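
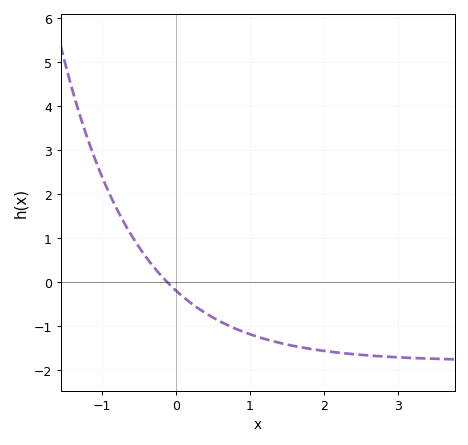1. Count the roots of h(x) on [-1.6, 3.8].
1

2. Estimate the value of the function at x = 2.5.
-1.65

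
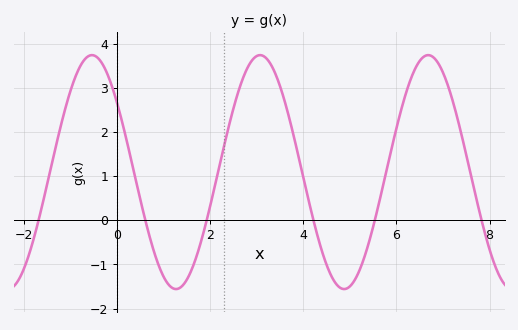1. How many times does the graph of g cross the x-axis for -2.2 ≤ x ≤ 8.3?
6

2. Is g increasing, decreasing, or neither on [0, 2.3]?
neither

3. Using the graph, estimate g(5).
-1.5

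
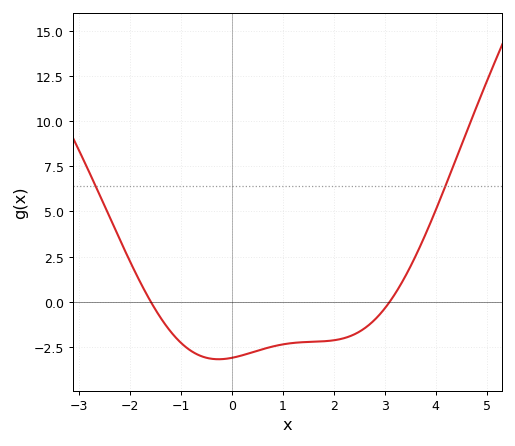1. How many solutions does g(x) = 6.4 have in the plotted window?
2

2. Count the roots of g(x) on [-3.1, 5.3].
2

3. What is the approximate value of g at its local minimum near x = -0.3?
-3.17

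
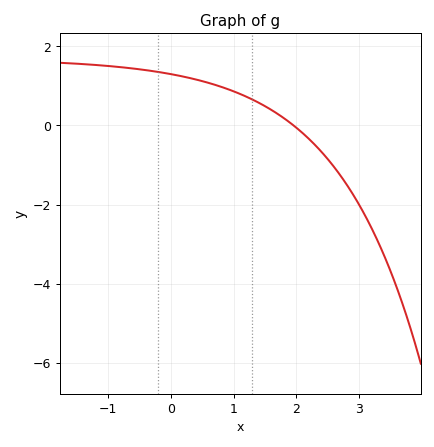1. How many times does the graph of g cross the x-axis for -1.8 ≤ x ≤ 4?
1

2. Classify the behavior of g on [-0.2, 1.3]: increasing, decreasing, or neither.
decreasing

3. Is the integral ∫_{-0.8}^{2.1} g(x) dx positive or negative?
positive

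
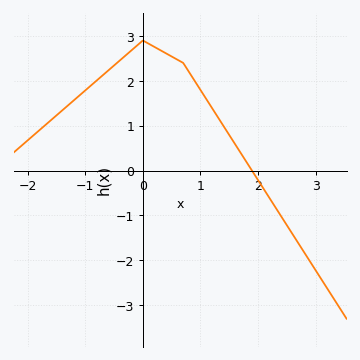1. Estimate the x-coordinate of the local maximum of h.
0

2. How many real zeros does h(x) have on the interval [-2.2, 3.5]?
1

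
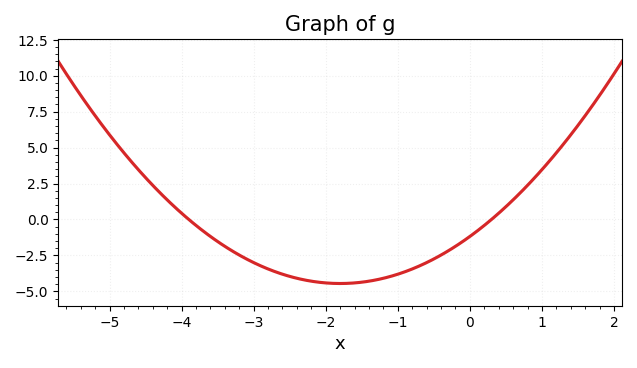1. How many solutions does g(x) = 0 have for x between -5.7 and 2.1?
2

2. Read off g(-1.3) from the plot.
-4.2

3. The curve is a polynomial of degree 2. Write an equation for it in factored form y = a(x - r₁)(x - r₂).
y = 1.01(x + 3.9)(x - 0.3)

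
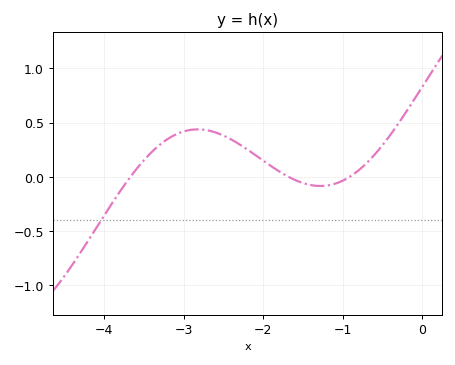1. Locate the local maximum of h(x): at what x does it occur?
-2.83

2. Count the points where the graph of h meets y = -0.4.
1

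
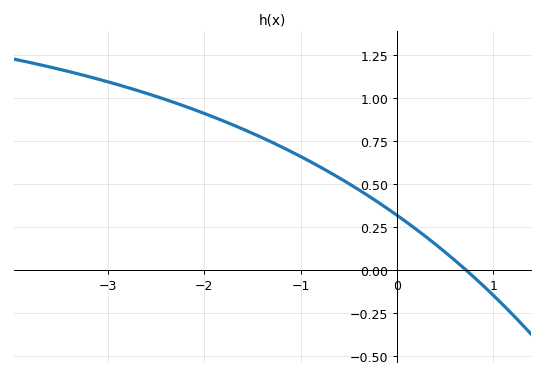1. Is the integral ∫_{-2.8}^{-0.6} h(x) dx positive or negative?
positive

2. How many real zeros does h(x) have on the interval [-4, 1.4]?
1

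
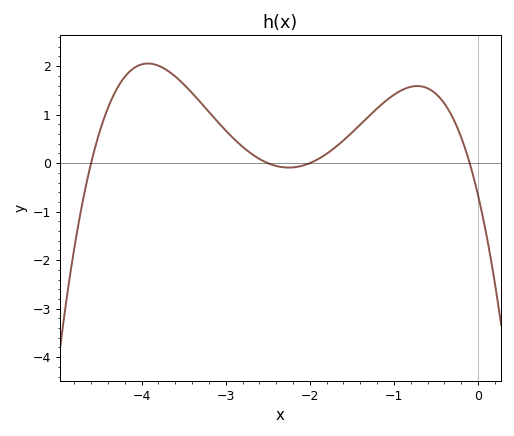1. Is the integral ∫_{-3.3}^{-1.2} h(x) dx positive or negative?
positive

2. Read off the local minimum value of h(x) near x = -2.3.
-0.1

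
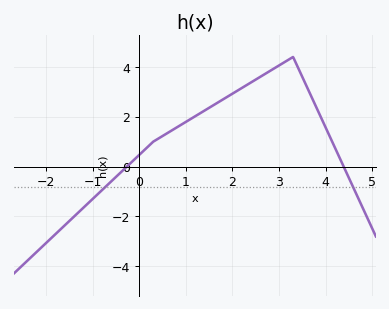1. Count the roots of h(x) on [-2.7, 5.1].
2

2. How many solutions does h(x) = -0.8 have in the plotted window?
2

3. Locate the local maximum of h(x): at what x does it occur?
3.3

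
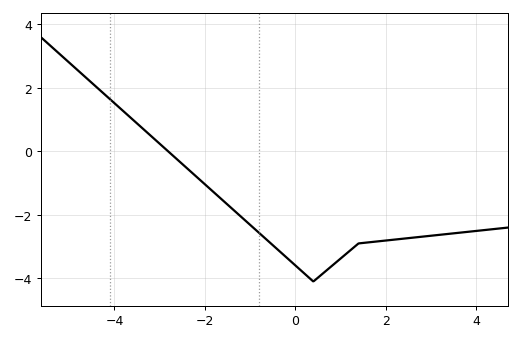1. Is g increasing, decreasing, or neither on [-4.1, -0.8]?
decreasing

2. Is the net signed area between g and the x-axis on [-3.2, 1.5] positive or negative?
negative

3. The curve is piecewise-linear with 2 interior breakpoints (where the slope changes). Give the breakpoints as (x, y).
(0.4, -4.1); (1.4, -2.9)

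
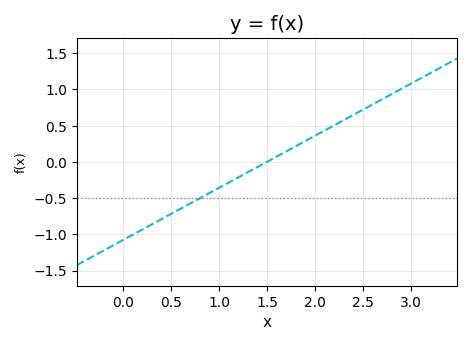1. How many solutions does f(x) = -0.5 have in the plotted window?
1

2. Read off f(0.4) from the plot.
-0.8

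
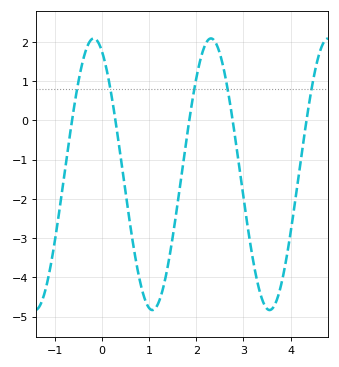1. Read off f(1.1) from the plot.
-4.8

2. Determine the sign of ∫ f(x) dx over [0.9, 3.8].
negative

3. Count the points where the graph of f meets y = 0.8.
5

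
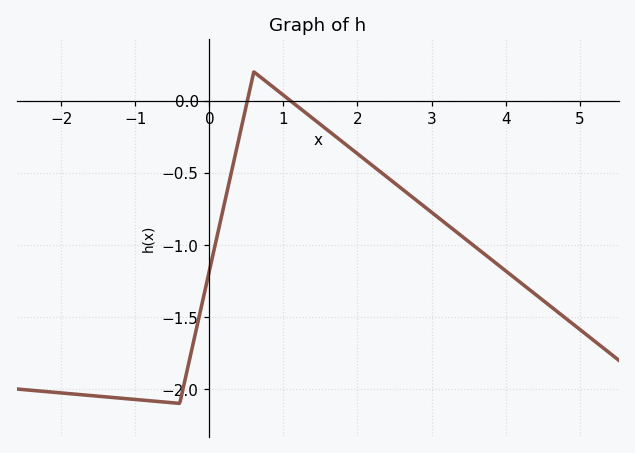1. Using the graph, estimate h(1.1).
-0.003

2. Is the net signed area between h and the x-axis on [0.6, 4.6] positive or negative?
negative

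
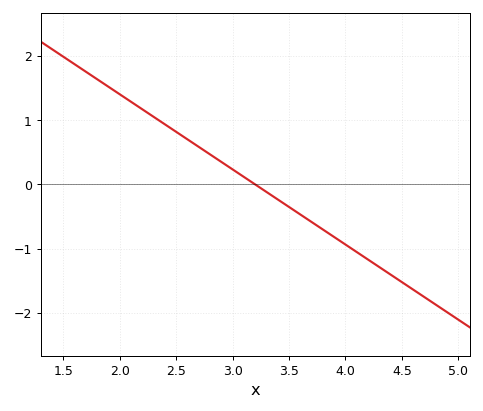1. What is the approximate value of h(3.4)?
-0.234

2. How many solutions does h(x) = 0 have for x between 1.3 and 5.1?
1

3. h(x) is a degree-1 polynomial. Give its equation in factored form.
y = -1.17(x - 3.2)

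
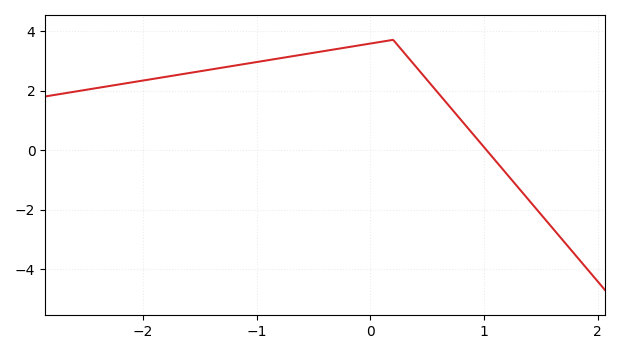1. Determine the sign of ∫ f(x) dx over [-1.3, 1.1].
positive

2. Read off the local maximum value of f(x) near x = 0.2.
3.6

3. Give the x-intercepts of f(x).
1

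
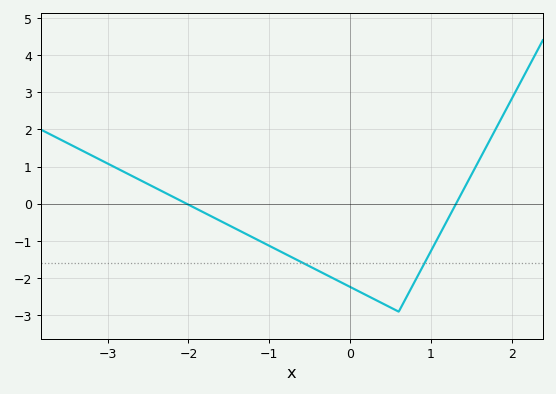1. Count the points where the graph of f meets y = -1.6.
2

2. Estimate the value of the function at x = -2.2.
0.2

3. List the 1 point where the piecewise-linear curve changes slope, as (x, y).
(0.6, -2.9)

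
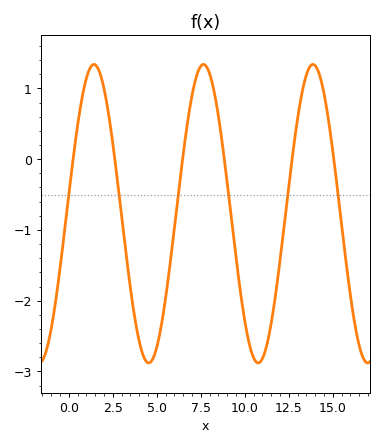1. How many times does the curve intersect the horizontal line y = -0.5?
6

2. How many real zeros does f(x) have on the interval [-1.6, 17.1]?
6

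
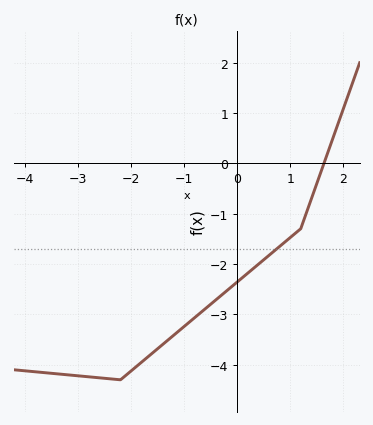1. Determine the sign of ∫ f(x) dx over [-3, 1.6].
negative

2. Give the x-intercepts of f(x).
1.6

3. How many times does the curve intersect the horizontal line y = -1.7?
1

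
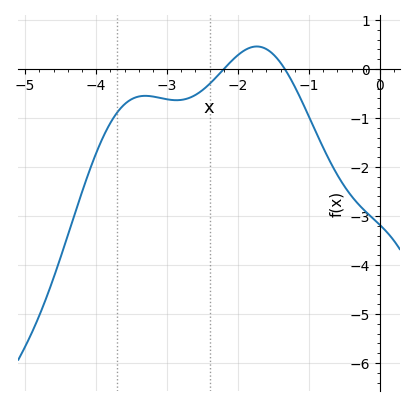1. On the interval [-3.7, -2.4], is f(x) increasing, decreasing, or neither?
neither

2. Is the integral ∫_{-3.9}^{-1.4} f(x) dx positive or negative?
negative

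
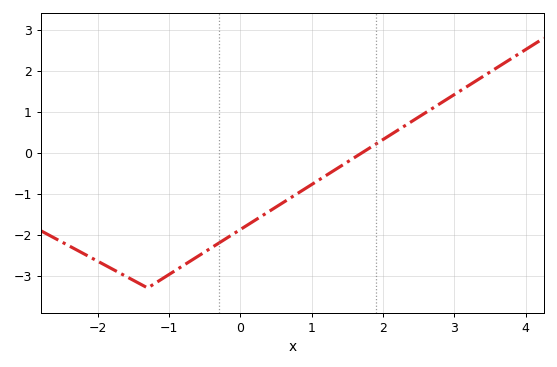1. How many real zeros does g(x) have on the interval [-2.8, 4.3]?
1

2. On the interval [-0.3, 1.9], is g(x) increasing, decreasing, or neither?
increasing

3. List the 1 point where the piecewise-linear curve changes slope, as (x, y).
(-1.3, -3.3)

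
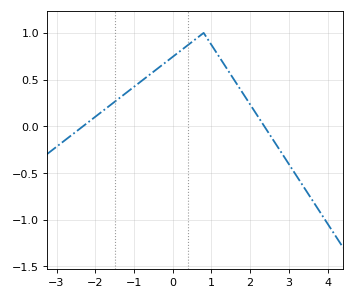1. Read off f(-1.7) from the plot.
0.2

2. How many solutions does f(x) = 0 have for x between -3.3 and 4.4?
2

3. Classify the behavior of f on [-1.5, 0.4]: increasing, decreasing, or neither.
increasing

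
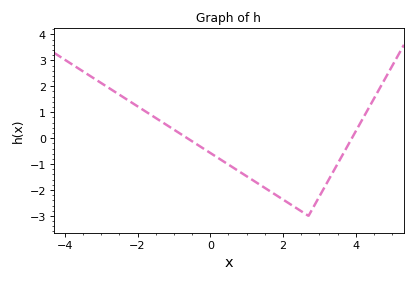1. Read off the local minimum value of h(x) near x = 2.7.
-3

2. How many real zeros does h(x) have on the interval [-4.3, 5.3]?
2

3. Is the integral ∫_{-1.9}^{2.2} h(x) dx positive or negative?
negative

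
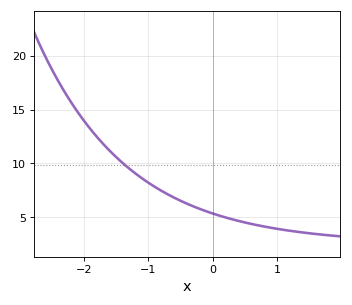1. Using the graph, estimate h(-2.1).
14.8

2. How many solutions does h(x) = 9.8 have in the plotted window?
1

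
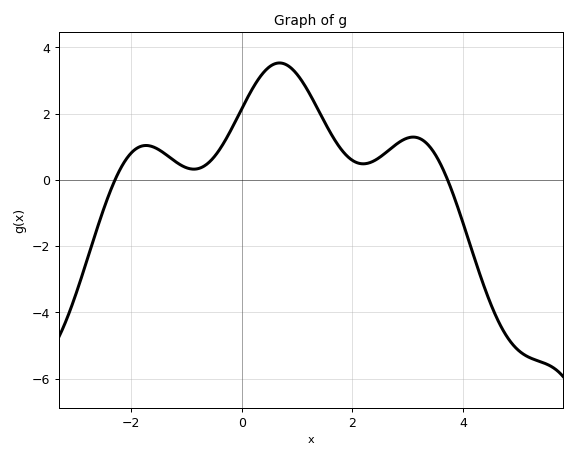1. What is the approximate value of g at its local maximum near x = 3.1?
1.29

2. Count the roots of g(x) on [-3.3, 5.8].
2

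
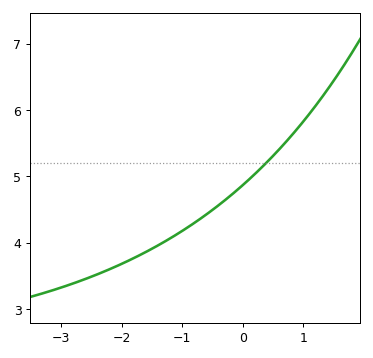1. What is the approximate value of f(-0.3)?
4.64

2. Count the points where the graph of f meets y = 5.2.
1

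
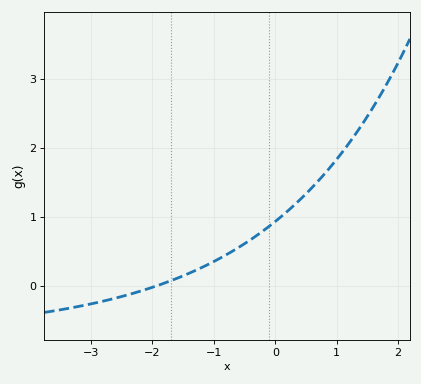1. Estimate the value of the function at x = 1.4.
2.3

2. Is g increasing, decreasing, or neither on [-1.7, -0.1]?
increasing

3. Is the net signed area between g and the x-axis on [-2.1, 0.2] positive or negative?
positive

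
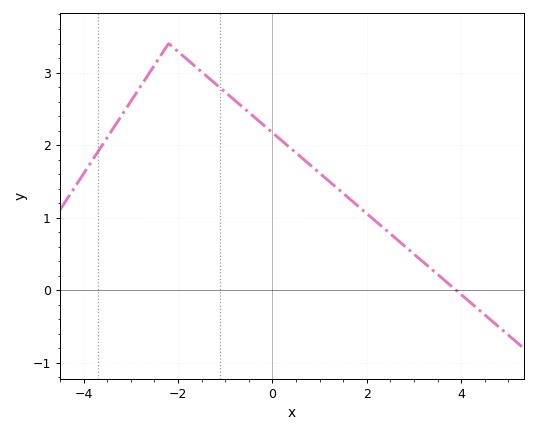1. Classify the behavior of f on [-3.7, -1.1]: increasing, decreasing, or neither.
neither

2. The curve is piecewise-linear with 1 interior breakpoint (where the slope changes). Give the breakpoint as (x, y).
(-2.2, 3.4)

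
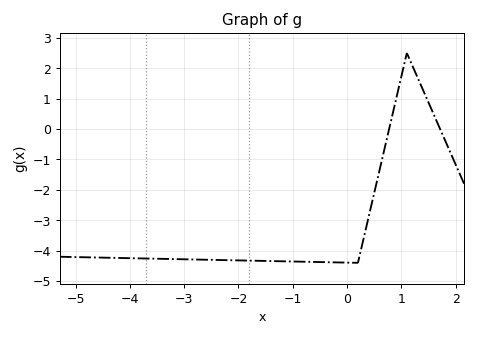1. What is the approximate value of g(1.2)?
2.09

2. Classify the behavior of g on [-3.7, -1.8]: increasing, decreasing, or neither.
decreasing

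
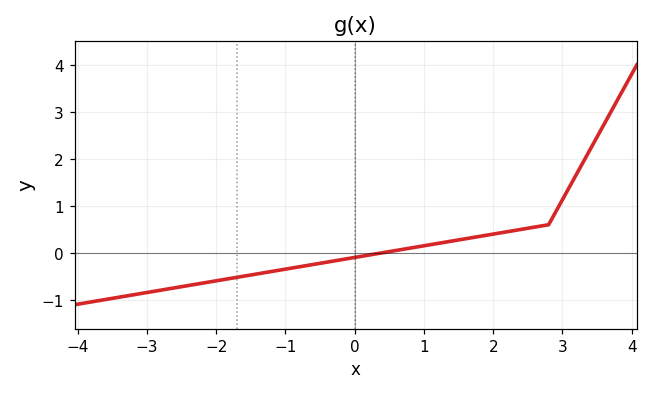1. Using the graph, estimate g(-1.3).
-0.419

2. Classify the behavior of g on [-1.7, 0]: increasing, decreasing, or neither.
increasing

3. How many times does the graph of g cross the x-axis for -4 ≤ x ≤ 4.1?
1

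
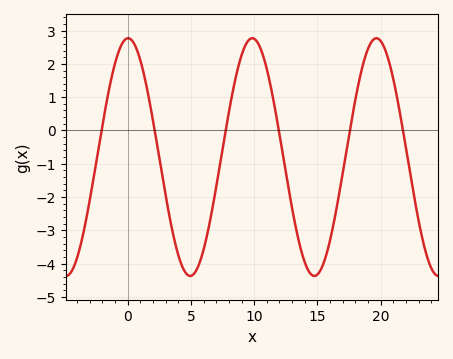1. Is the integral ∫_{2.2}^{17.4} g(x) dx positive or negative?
negative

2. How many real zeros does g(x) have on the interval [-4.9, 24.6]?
6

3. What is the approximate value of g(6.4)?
-2.92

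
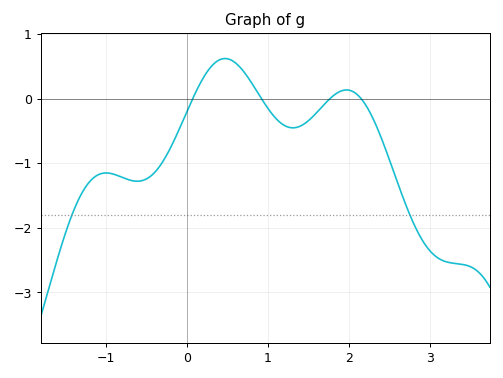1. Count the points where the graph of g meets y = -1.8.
2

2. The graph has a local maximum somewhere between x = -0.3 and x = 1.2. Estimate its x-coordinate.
0.5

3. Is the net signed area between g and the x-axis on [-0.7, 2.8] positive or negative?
negative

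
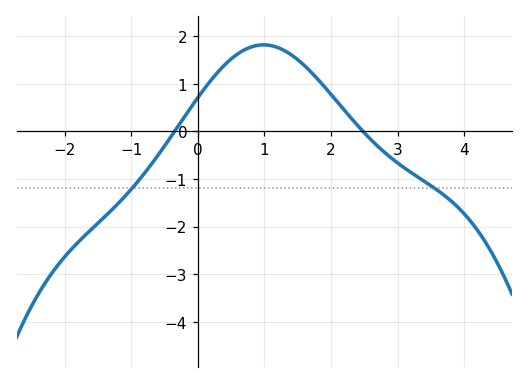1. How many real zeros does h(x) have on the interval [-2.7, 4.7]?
2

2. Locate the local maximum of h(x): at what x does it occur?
0.985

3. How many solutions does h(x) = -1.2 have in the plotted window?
2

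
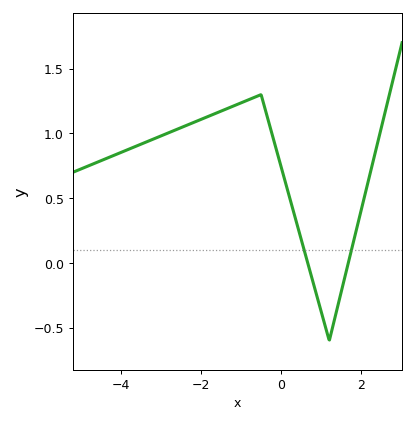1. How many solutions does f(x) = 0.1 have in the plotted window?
2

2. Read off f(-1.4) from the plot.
1.2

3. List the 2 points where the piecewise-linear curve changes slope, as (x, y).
(-0.5, 1.3); (1.2, -0.6)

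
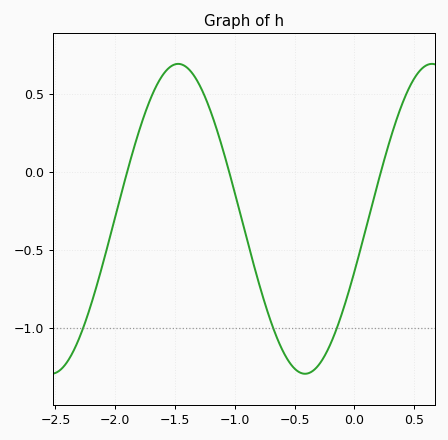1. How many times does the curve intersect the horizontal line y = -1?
3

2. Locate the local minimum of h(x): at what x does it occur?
-0.412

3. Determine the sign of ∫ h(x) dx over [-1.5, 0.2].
negative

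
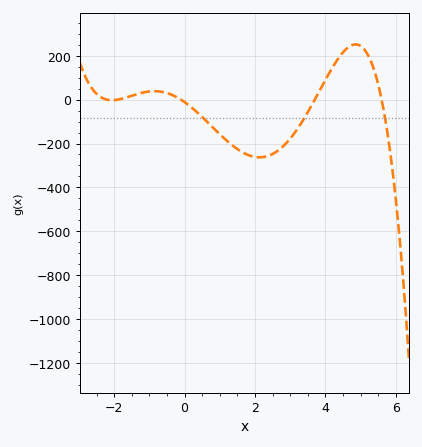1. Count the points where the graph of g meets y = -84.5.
3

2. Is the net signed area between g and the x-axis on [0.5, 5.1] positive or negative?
negative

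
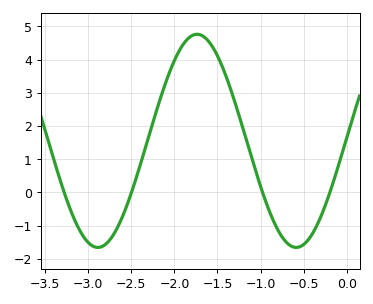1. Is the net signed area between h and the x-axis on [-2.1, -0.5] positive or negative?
positive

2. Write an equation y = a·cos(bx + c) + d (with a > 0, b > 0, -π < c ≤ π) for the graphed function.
y = 3.21cos(2.7x - 1.5) + 1.55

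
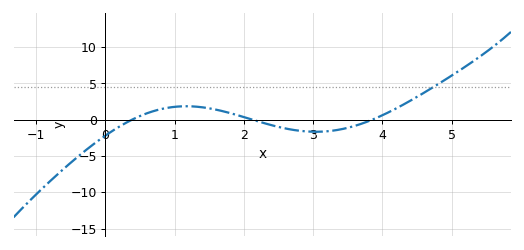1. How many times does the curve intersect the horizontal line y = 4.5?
1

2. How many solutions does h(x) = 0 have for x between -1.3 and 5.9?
3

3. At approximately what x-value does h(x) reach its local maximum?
1.17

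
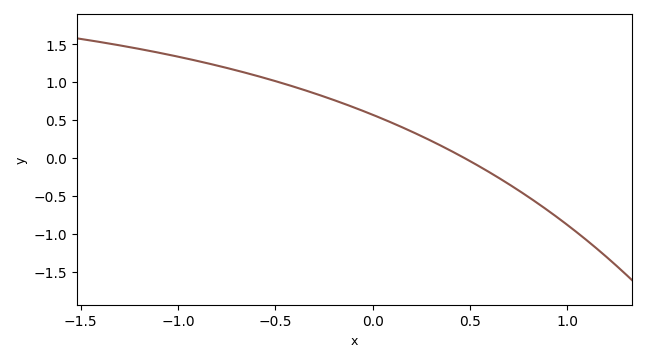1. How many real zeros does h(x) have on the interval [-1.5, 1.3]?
1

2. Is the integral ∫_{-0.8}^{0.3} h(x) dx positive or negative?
positive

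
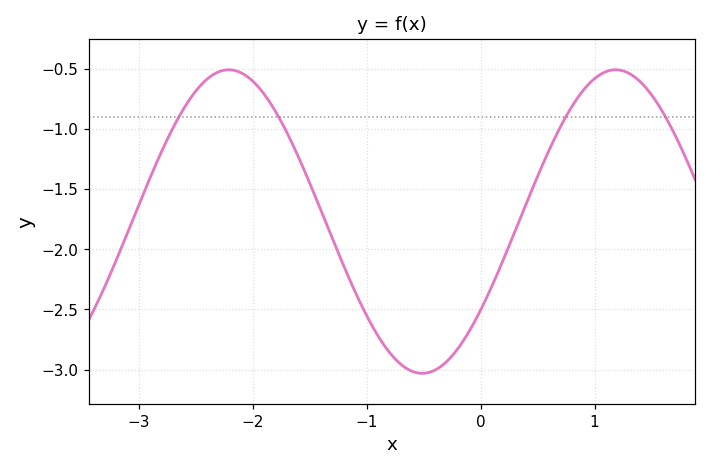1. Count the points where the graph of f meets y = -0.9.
4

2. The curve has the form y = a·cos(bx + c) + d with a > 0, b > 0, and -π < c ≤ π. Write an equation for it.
y = 1.26cos(1.85x - 2.19) - 1.77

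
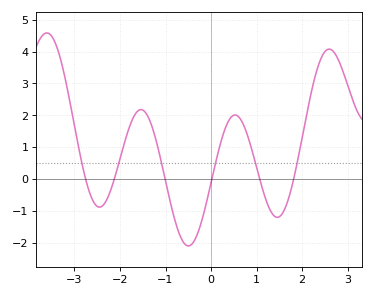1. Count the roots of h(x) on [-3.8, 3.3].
6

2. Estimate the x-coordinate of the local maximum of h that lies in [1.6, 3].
2.59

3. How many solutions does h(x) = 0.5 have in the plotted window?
6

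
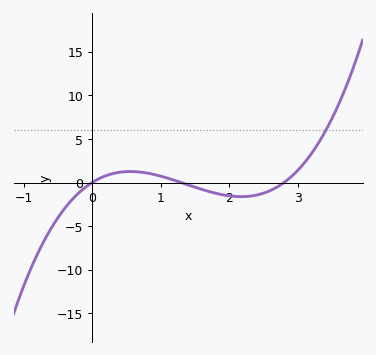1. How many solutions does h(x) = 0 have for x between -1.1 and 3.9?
3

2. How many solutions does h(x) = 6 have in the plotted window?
1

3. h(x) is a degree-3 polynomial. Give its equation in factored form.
y = 1.36(x - 0)(x - 1.3)(x - 2.8)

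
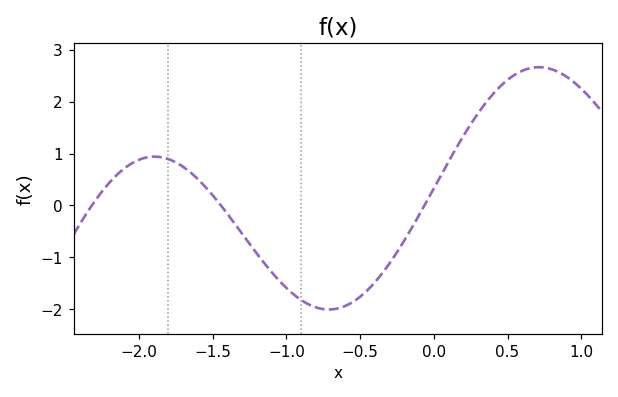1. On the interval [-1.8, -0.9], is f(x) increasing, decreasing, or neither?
decreasing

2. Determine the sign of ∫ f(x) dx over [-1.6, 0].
negative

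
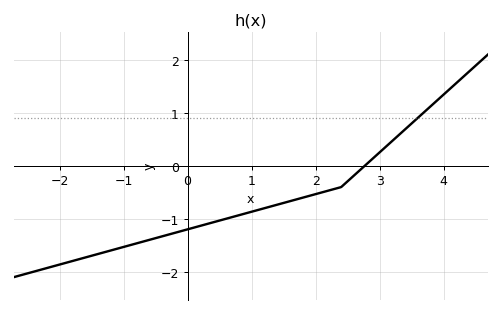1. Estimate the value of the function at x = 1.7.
-0.632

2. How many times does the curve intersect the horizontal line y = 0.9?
1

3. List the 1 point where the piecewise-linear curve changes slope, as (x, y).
(2.4, -0.4)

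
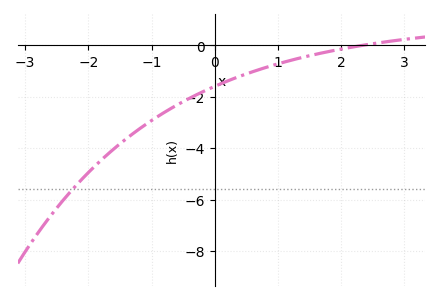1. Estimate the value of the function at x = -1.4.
-3.6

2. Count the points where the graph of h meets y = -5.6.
1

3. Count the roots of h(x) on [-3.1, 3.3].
1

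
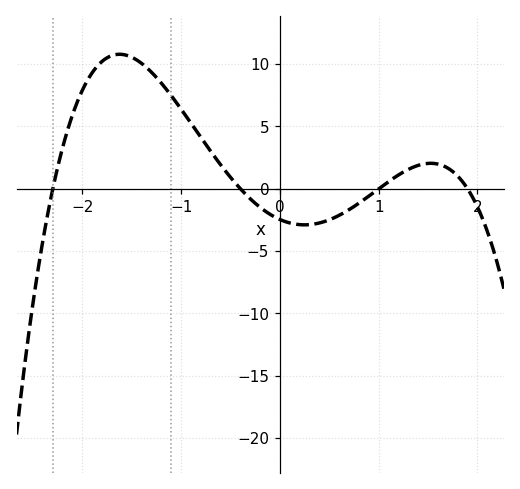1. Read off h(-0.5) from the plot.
1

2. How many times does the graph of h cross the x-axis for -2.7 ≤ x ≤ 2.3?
4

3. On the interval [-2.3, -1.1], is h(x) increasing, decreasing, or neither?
neither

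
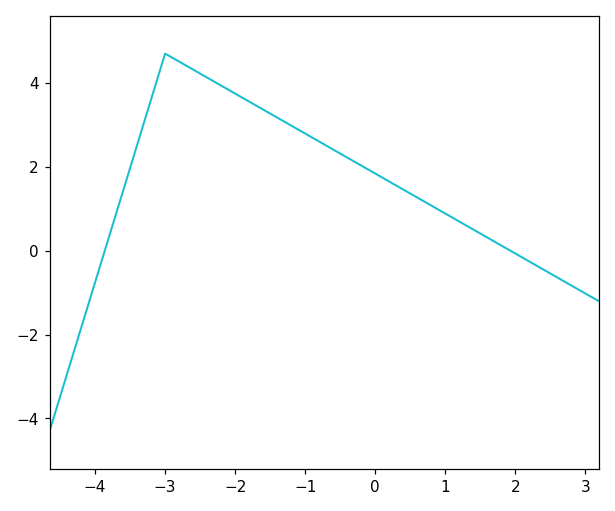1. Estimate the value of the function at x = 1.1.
0.791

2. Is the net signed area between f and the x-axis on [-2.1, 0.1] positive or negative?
positive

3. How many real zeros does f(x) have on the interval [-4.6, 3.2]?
2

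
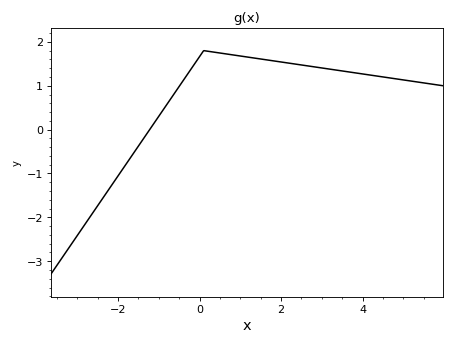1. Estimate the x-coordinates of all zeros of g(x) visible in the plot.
-1.22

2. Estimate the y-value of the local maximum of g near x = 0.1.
1.8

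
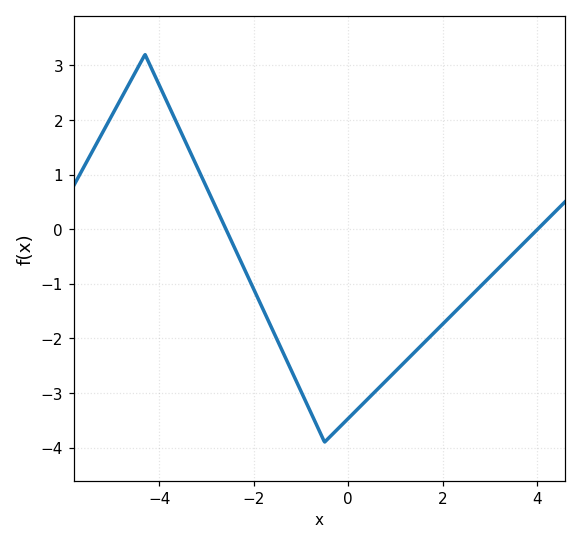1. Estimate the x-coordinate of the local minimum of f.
-0.4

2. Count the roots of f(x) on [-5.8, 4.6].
2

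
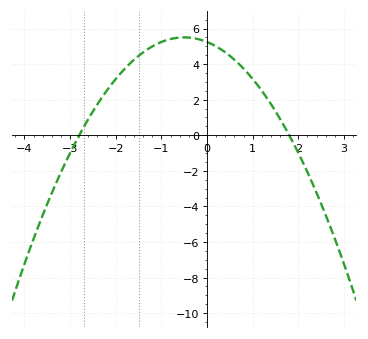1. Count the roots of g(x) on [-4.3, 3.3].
2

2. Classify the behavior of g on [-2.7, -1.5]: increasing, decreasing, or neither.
increasing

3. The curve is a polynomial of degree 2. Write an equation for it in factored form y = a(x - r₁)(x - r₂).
y = -1.04(x + 2.8)(x - 1.8)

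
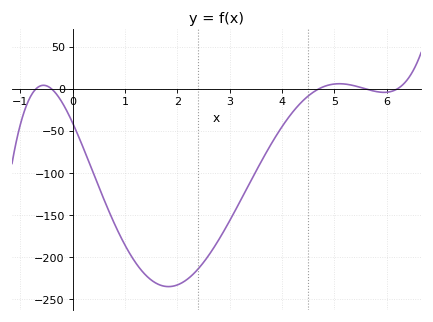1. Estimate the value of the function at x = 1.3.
-215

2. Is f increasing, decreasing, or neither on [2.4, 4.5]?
increasing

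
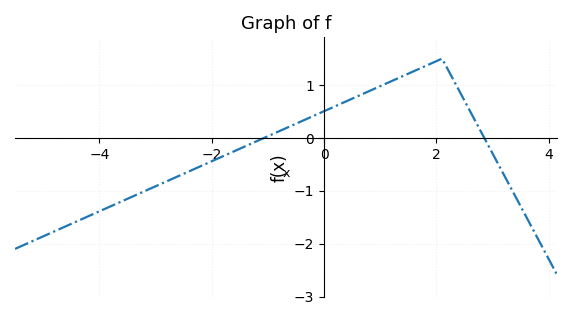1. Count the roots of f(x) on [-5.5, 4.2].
2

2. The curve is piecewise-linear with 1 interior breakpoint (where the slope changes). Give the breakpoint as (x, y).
(2.1, 1.5)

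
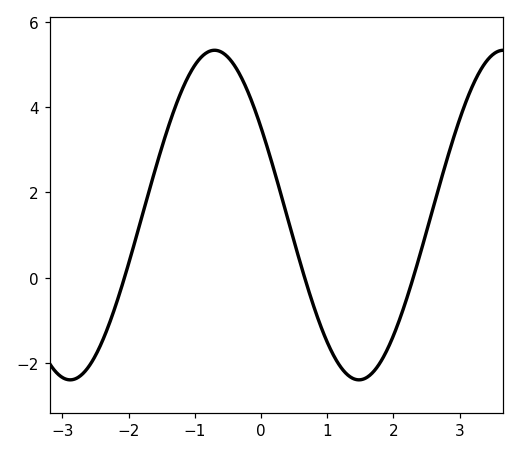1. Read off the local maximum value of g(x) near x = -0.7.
5.33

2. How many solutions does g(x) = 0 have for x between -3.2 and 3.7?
3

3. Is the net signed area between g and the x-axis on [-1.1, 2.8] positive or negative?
positive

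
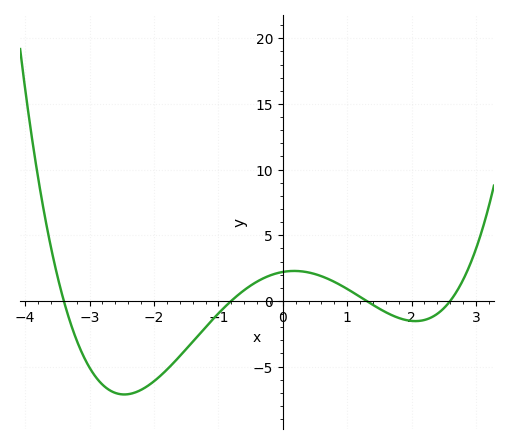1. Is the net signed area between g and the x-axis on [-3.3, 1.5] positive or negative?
negative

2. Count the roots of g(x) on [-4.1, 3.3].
4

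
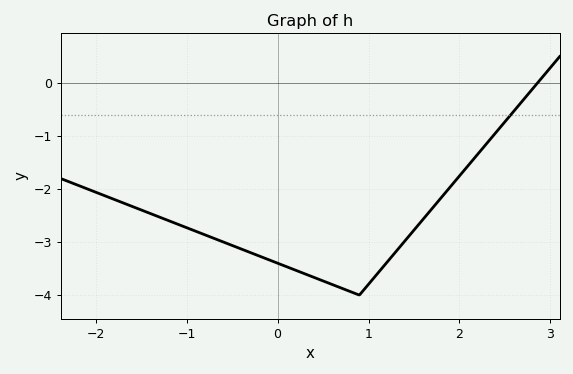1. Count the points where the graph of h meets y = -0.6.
1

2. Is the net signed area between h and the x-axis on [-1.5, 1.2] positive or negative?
negative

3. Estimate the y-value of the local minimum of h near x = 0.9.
-4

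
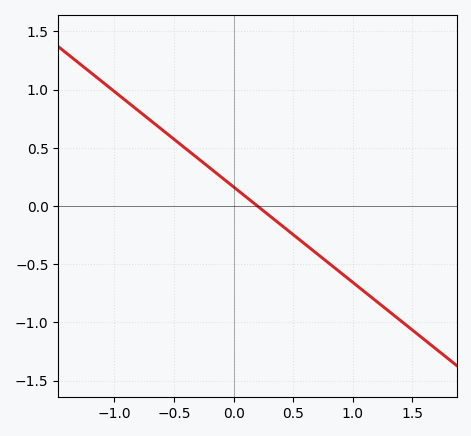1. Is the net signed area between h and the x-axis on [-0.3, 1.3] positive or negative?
negative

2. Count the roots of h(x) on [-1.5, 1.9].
1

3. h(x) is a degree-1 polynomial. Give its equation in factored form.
y = -0.82(x - 0.2)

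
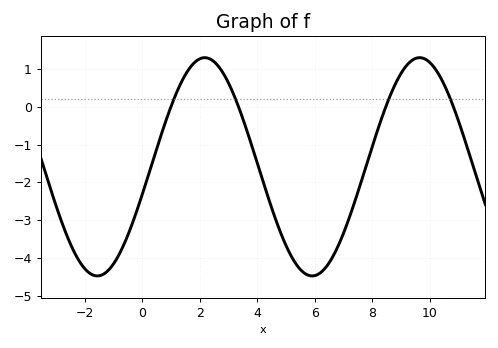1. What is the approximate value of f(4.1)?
-1.74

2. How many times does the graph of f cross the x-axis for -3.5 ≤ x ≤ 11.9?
4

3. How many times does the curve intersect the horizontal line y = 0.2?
4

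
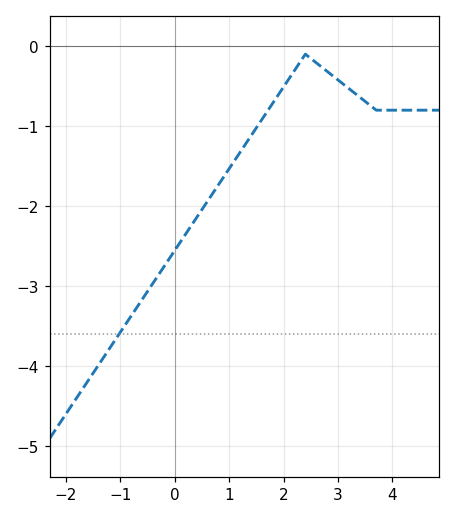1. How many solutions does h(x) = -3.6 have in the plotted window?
1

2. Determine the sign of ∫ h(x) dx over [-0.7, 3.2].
negative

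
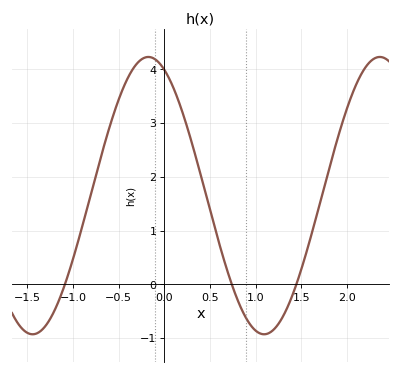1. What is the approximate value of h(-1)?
0.462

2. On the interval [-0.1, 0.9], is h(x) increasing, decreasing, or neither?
decreasing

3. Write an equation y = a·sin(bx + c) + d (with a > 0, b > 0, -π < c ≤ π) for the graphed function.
y = 2.58sin(2.48x + 2) + 1.65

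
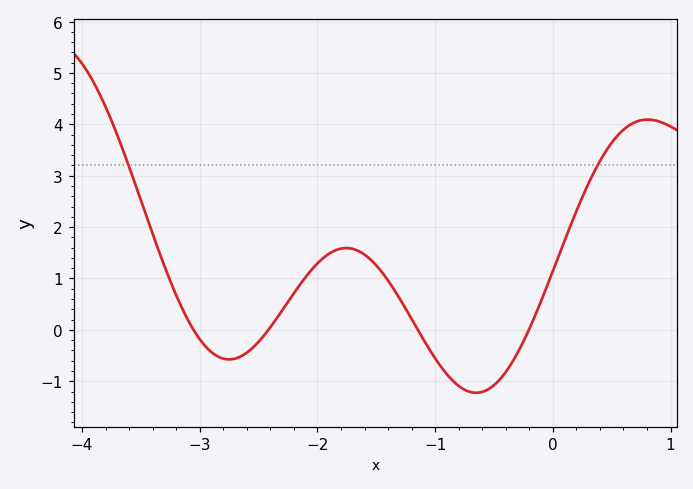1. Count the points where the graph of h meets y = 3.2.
2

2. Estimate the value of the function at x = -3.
-0.2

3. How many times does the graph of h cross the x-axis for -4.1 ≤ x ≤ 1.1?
4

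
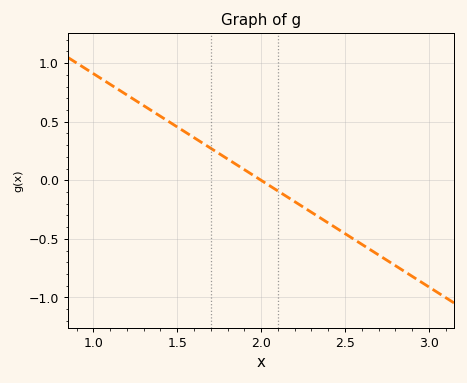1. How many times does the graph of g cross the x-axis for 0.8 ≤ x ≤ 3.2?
1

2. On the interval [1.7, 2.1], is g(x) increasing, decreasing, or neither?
decreasing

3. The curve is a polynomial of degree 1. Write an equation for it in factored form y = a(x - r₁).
y = -0.91(x - 2)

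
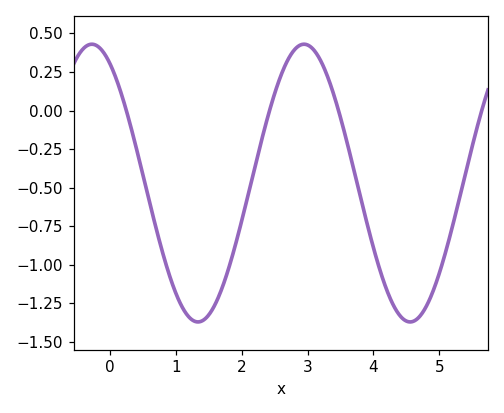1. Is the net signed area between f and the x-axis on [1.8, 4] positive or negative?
negative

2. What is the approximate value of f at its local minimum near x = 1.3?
-1.35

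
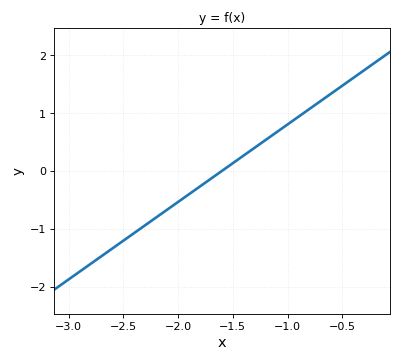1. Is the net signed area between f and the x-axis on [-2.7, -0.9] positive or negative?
negative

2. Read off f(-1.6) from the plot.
0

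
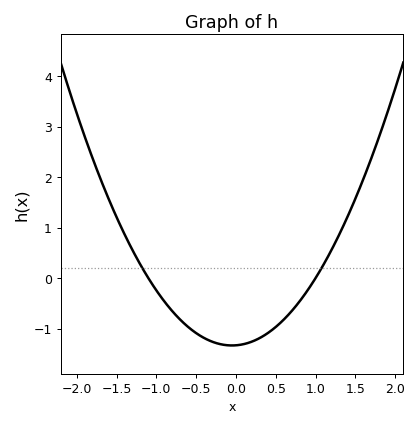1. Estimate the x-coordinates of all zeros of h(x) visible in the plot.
-1.1, 1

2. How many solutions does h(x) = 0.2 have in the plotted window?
2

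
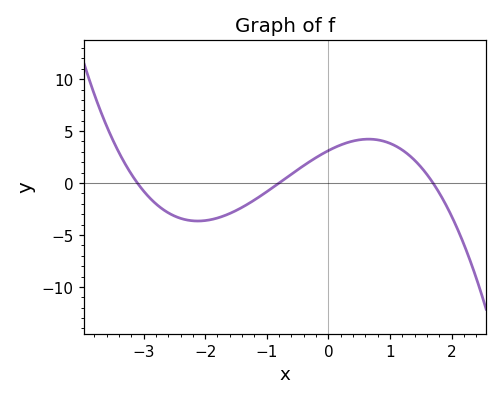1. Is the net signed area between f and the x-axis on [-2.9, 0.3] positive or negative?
negative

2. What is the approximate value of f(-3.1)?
0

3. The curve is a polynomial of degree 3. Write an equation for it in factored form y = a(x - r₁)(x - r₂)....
y = -0.74(x + 3.1)(x + 0.8)(x - 1.7)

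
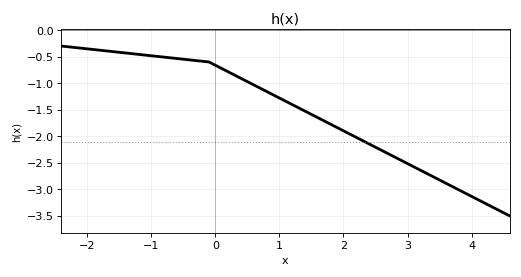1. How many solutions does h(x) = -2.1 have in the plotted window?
1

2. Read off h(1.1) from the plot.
-1.34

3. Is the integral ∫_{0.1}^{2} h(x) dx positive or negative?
negative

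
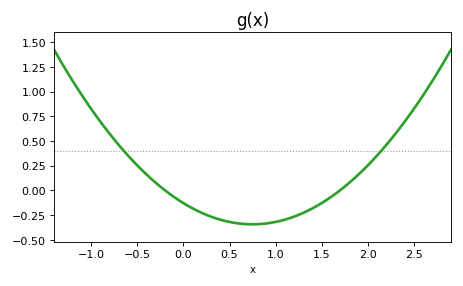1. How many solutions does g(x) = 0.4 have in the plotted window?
2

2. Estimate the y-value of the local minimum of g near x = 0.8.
-0.35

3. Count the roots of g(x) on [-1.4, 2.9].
2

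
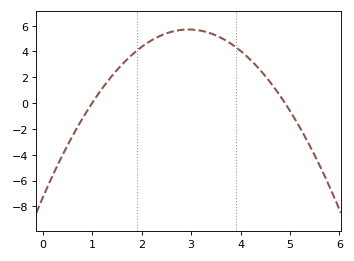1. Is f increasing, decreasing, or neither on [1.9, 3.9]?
neither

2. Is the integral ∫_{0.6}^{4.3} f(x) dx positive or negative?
positive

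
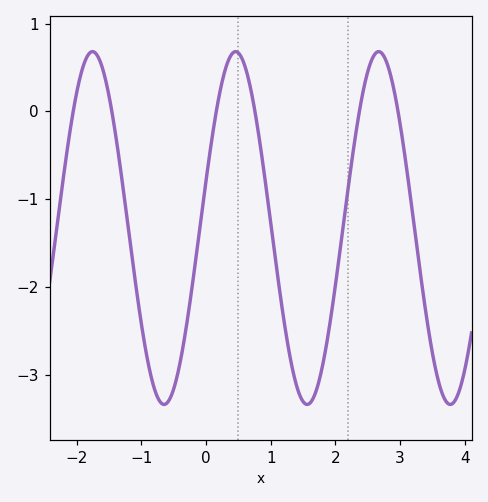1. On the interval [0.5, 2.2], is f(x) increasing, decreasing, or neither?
neither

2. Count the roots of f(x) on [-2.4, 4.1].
6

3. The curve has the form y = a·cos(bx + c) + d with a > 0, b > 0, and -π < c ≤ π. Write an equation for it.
y = 2.01cos(2.84x - 1.3) - 1.33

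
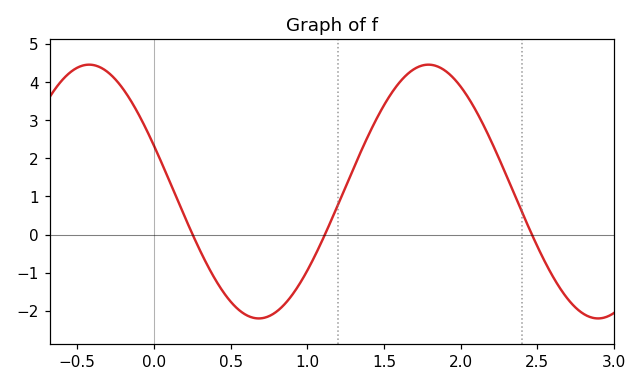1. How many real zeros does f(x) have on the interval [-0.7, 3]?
3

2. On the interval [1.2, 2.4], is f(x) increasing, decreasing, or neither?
neither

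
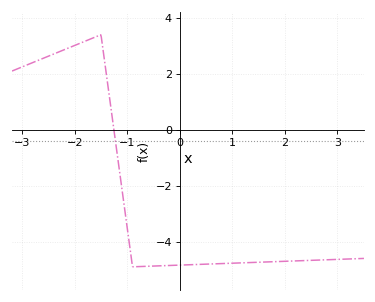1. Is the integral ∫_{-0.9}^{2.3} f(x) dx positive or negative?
negative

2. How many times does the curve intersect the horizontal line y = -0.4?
1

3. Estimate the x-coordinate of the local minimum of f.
-0.9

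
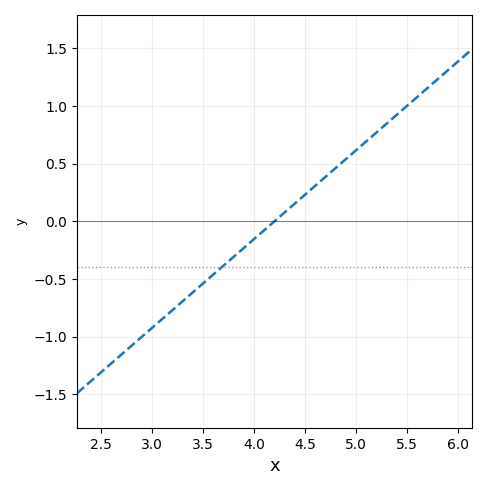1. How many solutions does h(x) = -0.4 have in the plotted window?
1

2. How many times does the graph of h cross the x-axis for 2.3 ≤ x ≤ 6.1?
1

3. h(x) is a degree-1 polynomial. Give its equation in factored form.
y = 0.77(x - 4.2)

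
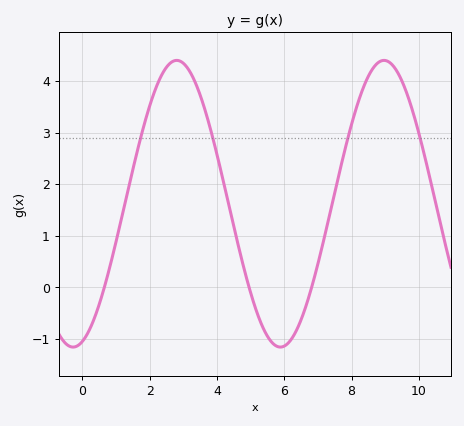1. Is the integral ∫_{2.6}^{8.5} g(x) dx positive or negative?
positive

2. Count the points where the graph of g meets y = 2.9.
4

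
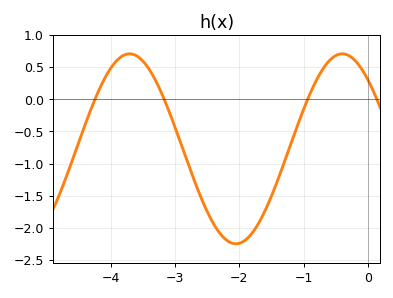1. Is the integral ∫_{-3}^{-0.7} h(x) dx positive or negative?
negative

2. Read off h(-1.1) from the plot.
-0.417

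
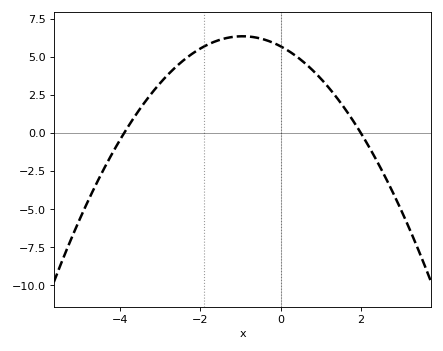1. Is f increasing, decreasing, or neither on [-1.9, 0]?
neither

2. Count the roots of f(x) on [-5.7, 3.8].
2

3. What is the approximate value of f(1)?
3.6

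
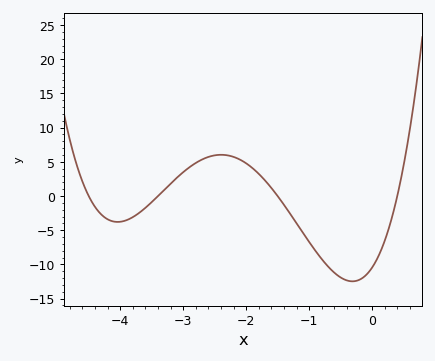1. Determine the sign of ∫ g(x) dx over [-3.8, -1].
positive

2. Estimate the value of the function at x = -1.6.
1.19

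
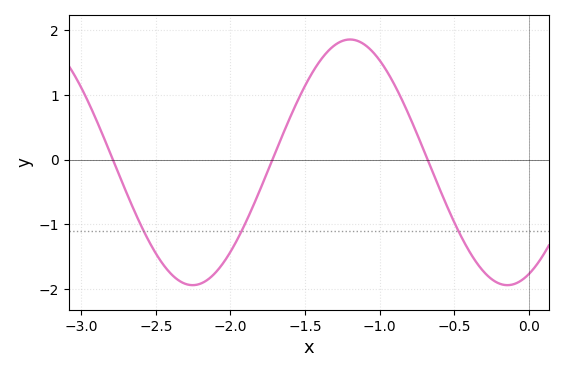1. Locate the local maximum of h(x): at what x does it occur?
-1.2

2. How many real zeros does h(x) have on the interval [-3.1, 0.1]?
3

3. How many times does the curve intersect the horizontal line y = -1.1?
3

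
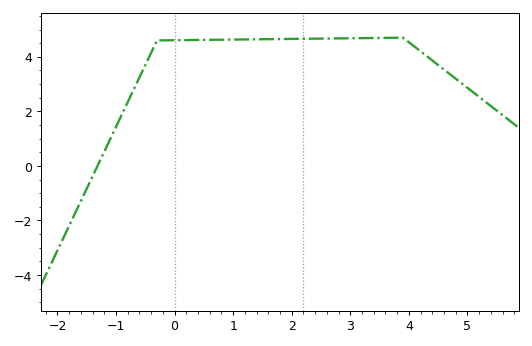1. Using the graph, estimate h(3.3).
4.69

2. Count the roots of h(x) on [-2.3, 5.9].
1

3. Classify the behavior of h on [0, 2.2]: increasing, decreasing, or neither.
increasing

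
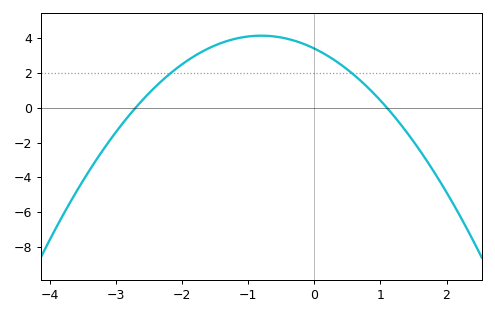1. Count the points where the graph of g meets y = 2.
2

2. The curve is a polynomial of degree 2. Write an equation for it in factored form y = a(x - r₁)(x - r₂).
y = -1.15(x + 2.7)(x - 1.1)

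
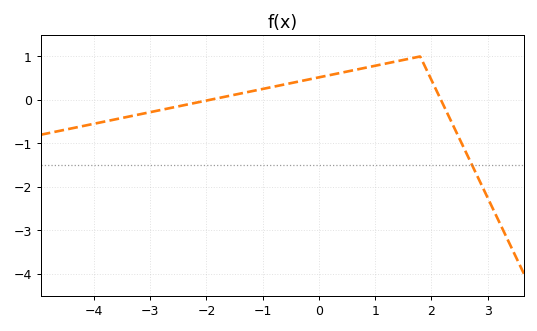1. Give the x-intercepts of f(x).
-1.95, 2.17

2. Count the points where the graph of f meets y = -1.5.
1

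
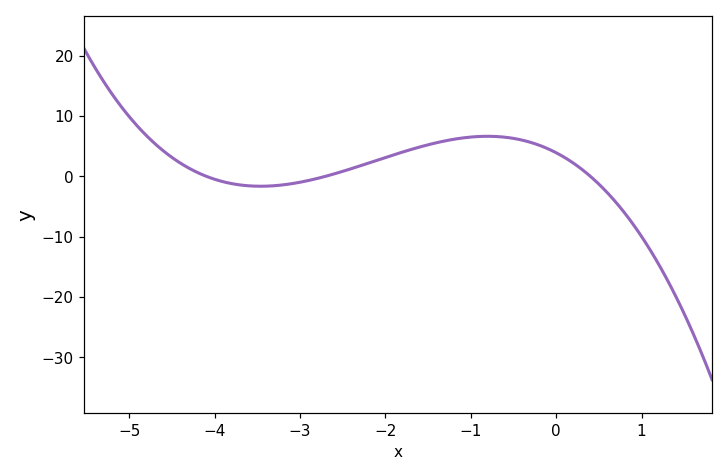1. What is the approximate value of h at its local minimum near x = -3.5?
-1.65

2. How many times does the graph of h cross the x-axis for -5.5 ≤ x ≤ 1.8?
3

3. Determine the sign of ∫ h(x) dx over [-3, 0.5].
positive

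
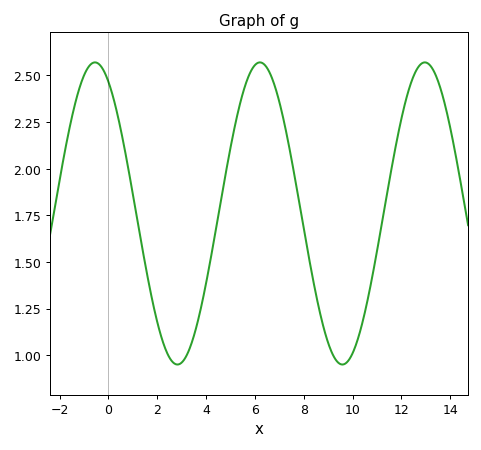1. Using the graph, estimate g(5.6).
2.44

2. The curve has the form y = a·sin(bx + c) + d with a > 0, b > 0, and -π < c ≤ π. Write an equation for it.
y = 0.81sin(0.93x + 2.1) + 1.76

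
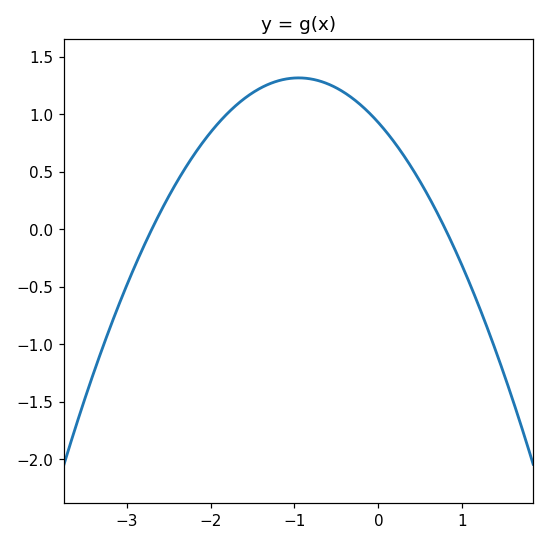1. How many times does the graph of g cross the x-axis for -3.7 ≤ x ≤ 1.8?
2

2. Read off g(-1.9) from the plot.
0.929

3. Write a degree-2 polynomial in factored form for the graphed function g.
y = -0.43(x + 2.7)(x - 0.8)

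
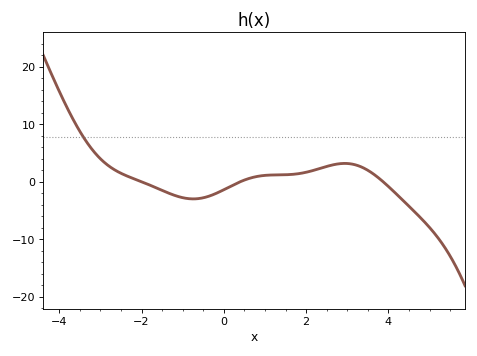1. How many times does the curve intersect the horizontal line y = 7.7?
1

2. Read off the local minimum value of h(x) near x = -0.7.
-3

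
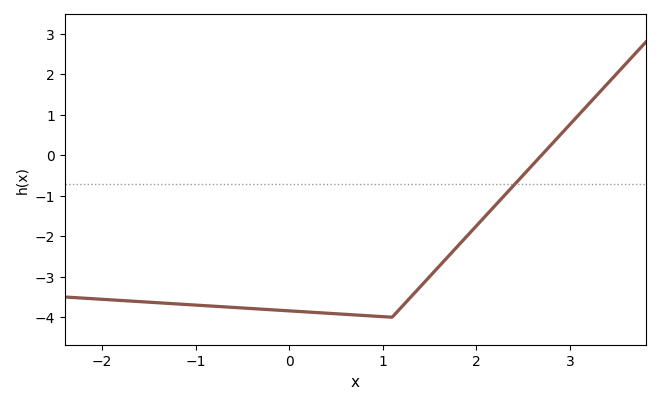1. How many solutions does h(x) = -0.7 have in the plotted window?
1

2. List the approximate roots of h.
2.7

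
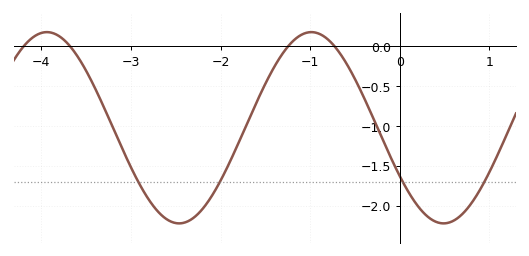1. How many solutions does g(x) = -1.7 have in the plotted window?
4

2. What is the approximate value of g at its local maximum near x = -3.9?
0.2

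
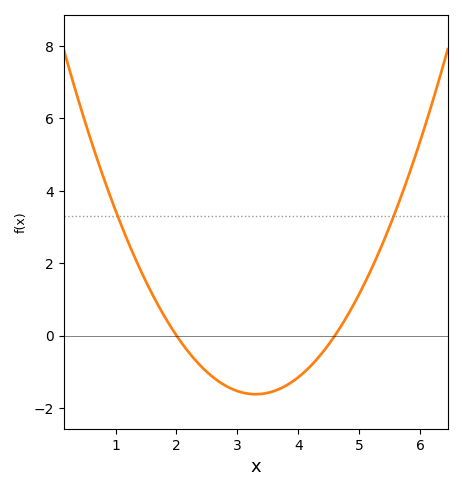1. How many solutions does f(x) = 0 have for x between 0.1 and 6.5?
2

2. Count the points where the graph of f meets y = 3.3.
2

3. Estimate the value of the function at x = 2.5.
-1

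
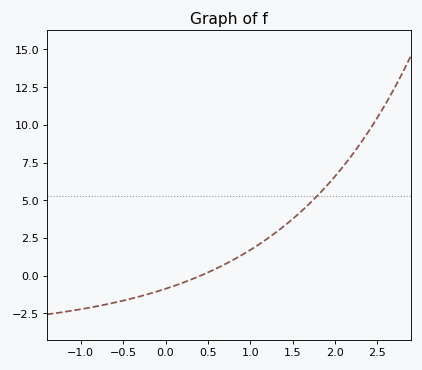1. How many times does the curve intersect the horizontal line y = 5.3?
1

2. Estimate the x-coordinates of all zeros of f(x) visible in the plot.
0.414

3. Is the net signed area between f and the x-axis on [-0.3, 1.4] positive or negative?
positive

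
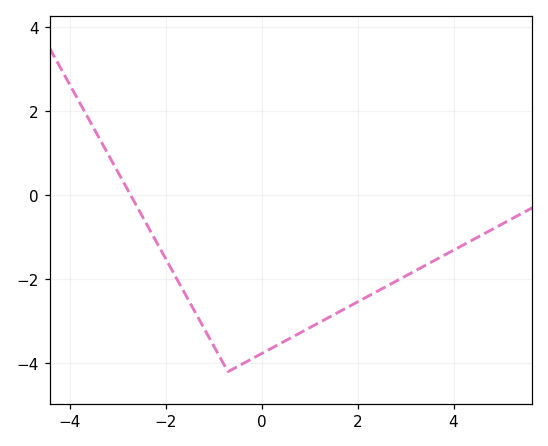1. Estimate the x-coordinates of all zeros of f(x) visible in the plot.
-2.73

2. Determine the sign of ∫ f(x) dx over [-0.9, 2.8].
negative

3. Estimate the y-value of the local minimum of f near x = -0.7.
-4.2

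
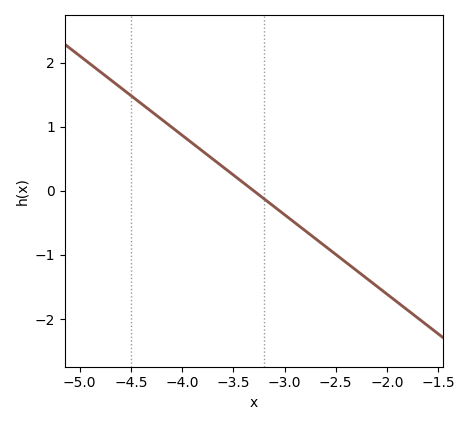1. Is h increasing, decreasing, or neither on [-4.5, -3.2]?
decreasing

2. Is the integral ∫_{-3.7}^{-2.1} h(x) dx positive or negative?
negative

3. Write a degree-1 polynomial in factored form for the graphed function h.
y = -1.24(x + 3.3)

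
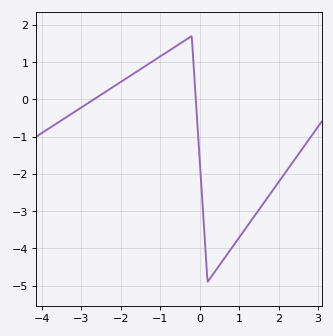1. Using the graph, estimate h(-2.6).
0.055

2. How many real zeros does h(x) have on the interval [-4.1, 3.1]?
2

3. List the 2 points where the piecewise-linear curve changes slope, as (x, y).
(-0.2, 1.7); (0.2, -4.9)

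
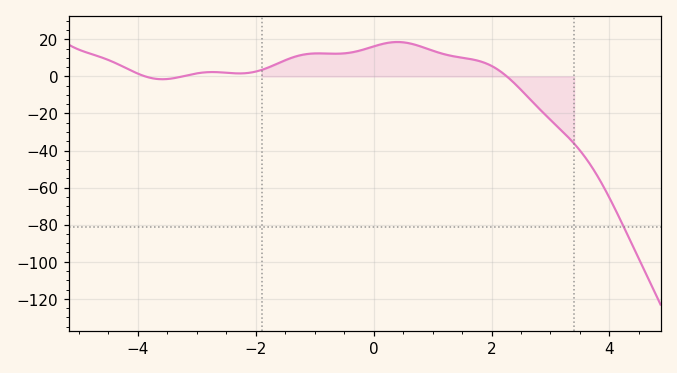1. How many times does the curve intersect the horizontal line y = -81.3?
1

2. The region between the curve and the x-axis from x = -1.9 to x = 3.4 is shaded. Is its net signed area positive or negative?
positive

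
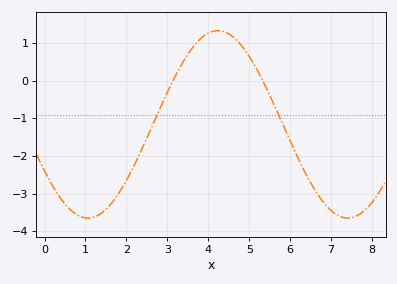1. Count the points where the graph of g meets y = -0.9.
2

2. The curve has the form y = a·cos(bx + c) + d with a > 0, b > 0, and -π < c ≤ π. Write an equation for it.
y = 2.49cos(0.99x + 2.09) - 1.16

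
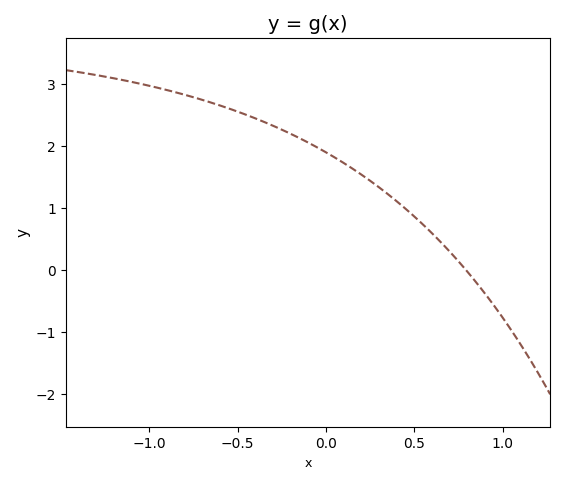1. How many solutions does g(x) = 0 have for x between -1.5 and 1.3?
1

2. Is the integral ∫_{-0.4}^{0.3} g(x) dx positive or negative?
positive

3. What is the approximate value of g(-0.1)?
2.1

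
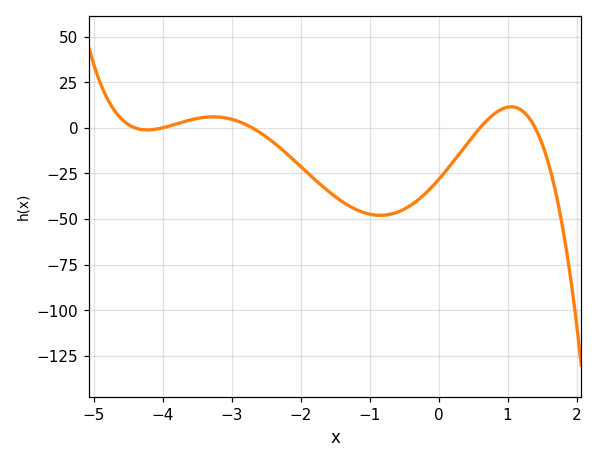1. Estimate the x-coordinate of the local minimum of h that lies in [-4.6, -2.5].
-4.2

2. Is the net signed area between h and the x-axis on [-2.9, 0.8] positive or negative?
negative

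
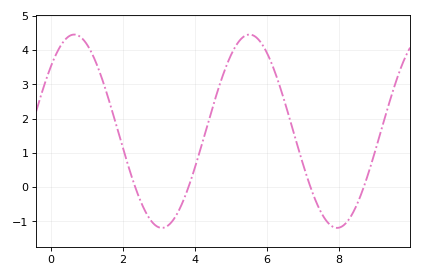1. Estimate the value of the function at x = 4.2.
1.25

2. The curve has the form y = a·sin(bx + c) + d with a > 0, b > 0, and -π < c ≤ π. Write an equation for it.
y = 2.82sin(1.29x + 0.732) + 1.63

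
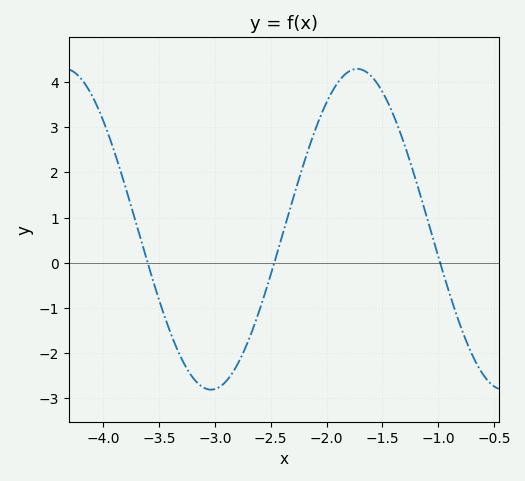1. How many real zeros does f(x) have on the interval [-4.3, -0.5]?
3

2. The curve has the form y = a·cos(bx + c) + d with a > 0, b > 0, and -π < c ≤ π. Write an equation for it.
y = 3.55cos(2.4x - 2.1) + 0.74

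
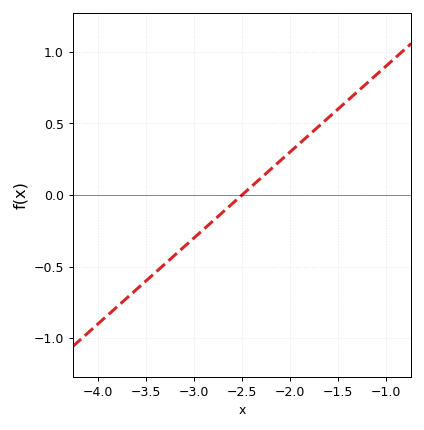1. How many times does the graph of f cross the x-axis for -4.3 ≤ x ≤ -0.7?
1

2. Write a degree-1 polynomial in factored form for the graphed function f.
y = 0.6(x + 2.5)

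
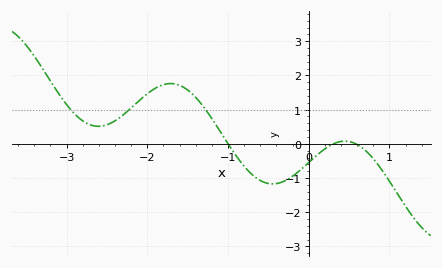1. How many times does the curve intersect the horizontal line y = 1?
3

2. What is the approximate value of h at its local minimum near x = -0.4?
-1.2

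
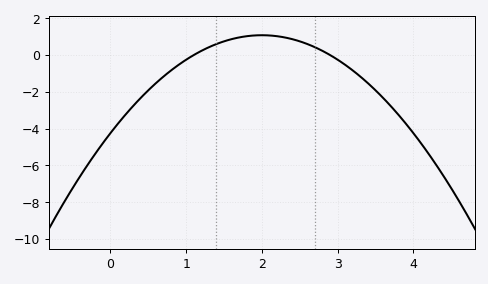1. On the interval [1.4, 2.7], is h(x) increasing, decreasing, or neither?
neither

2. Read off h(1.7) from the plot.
1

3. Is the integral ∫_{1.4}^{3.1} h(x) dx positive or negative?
positive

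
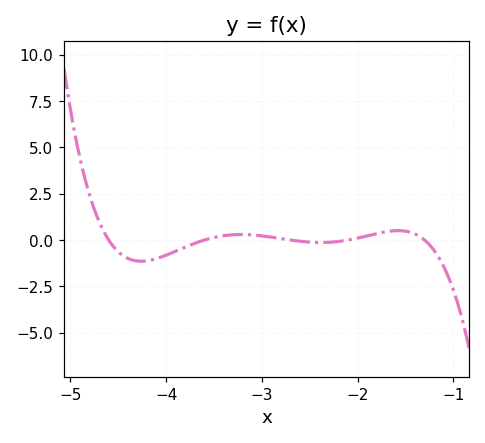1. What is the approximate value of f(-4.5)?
-0.635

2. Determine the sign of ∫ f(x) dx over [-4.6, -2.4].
negative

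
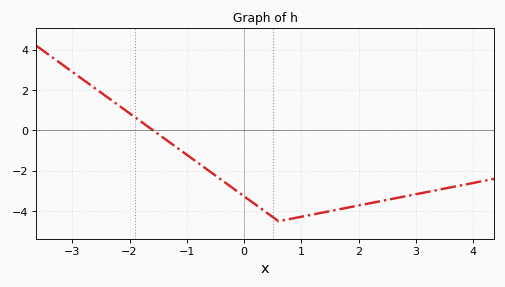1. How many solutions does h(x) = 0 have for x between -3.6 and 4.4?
1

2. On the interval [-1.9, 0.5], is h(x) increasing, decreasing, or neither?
decreasing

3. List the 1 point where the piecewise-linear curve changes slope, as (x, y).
(0.6, -4.5)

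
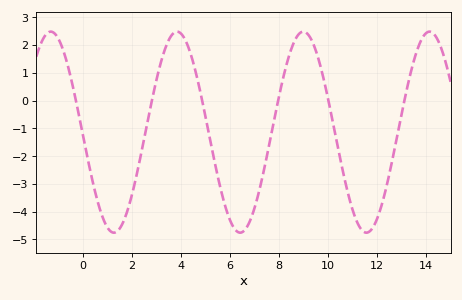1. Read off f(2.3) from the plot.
-2.3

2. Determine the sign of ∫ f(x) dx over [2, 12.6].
negative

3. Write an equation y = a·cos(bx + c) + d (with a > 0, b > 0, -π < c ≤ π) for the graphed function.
y = 3.62cos(1.2x + 1.6) - 1.14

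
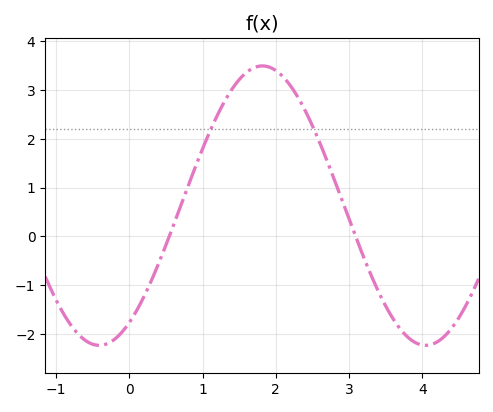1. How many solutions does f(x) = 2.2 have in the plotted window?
2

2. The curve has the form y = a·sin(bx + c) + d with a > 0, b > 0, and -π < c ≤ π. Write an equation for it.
y = 2.86sin(1.41x - 0.992) + 0.63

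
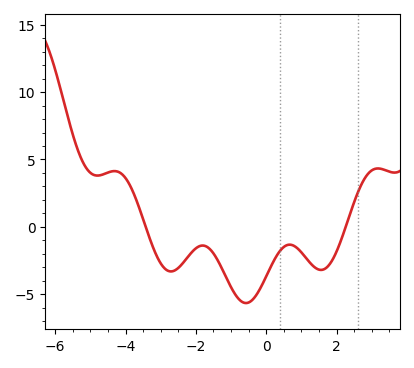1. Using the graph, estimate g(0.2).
-2.5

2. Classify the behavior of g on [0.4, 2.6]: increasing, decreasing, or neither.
neither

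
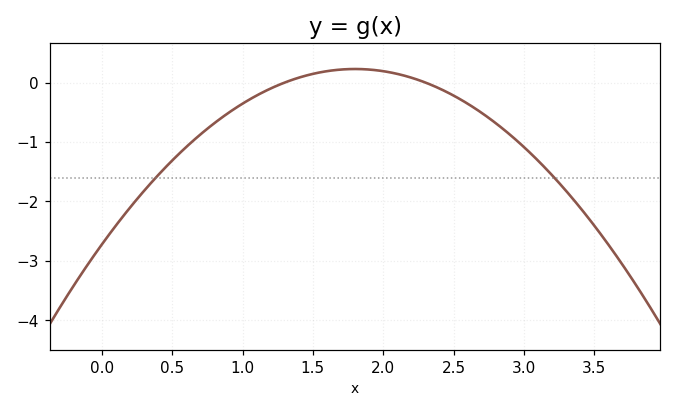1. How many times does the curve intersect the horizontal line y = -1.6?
2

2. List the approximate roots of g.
1.3, 2.3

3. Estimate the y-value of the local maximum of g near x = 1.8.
0.2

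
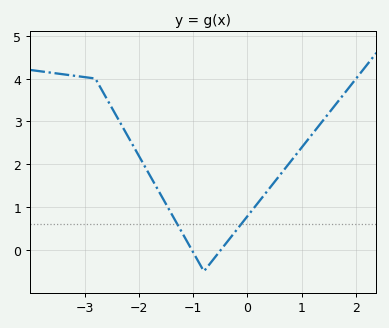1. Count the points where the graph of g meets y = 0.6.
2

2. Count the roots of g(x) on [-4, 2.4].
2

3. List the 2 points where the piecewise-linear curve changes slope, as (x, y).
(-2.8, 4); (-0.8, -0.5)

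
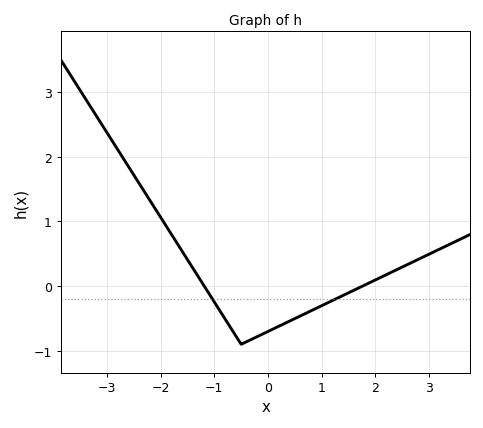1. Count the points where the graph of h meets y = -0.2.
2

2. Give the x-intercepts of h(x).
-1.2, 1.8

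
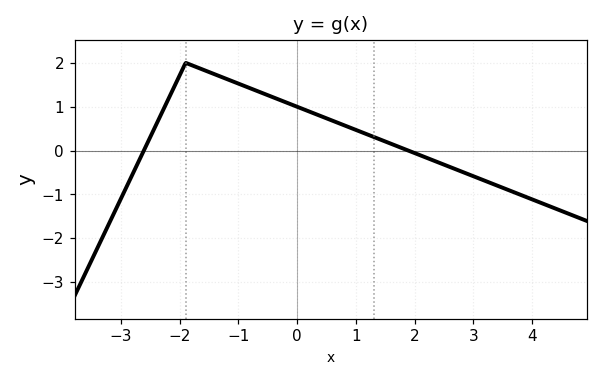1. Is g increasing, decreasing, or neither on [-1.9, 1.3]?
decreasing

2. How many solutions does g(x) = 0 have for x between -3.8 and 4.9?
2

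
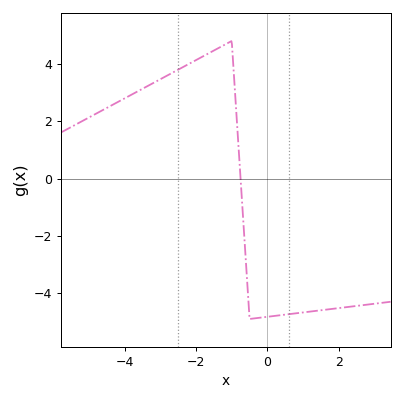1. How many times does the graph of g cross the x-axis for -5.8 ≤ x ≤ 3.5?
1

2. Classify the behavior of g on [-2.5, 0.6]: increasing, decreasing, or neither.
neither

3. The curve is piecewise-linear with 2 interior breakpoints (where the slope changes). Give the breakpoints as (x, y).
(-1, 4.8); (-0.5, -4.9)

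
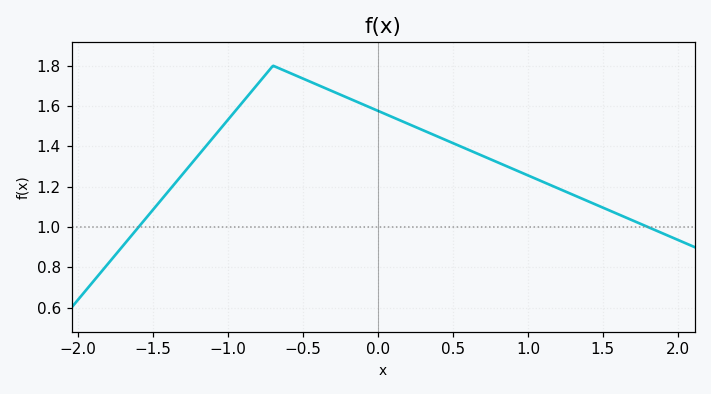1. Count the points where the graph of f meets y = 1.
2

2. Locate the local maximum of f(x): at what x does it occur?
-0.7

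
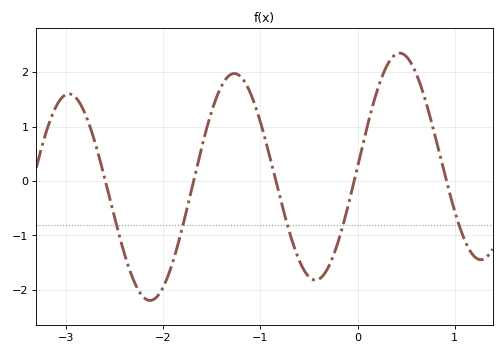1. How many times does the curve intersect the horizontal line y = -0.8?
5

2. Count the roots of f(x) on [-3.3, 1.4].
5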